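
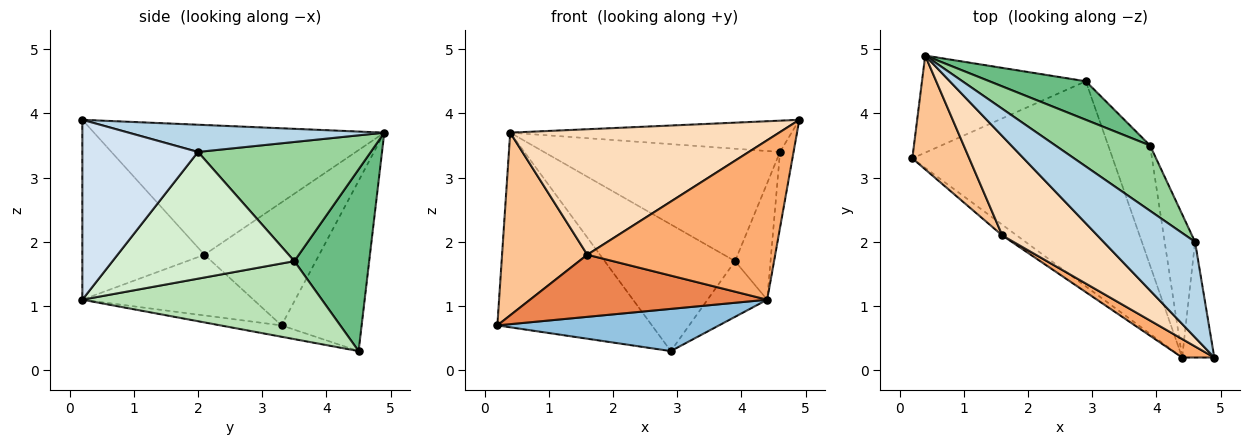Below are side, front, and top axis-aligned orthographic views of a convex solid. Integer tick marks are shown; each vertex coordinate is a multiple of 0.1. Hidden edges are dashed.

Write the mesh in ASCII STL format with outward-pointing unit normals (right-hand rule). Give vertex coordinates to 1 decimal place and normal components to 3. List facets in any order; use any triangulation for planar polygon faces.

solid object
 facet normal -0.421 0.812 -0.405
  outer loop
   vertex 0.4 4.9 3.7
   vertex 2.9 4.5 0.3
   vertex 0.2 3.3 0.7
  endloop
 endfacet
 facet normal -0.055 -0.201 -0.978
  outer loop
   vertex 4.4 0.2 1.1
   vertex 0.2 3.3 0.7
   vertex 2.9 4.5 0.3
  endloop
 endfacet
 facet normal 0.272 0.299 0.915
  outer loop
   vertex 4.6 2.0 3.4
   vertex 0.4 4.9 3.7
   vertex 4.9 0.2 3.9
  endloop
 endfacet
 facet normal 0.978 0.114 -0.175
  outer loop
   vertex 4.6 2.0 3.4
   vertex 4.9 0.2 3.9
   vertex 4.4 0.2 1.1
  endloop
 endfacet
 facet normal -0.580 -0.803 -0.138
  outer loop
   vertex 1.6 2.1 1.8
   vertex 0.2 3.3 0.7
   vertex 4.4 0.2 1.1
  endloop
 endfacet
 facet normal -0.542 -0.835 0.097
  outer loop
   vertex 1.6 2.1 1.8
   vertex 4.4 0.2 1.1
   vertex 4.9 0.2 3.9
  endloop
 endfacet
 facet normal -0.753 -0.559 0.348
  outer loop
   vertex 1.6 2.1 1.8
   vertex 0.4 4.9 3.7
   vertex 0.2 3.3 0.7
  endloop
 endfacet
 facet normal -0.646 -0.598 0.474
  outer loop
   vertex 1.6 2.1 1.8
   vertex 4.9 0.2 3.9
   vertex 0.4 4.9 3.7
  endloop
 endfacet
 facet normal 0.481 0.839 0.255
  outer loop
   vertex 3.9 3.5 1.7
   vertex 2.9 4.5 0.3
   vertex 0.4 4.9 3.7
  endloop
 endfacet
 facet normal 0.535 0.731 0.424
  outer loop
   vertex 3.9 3.5 1.7
   vertex 0.4 4.9 3.7
   vertex 4.6 2.0 3.4
  endloop
 endfacet
 facet normal 0.861 0.214 -0.462
  outer loop
   vertex 3.9 3.5 1.7
   vertex 4.4 0.2 1.1
   vertex 2.9 4.5 0.3
  endloop
 endfacet
 facet normal 0.955 0.186 -0.229
  outer loop
   vertex 3.9 3.5 1.7
   vertex 4.6 2.0 3.4
   vertex 4.4 0.2 1.1
  endloop
 endfacet
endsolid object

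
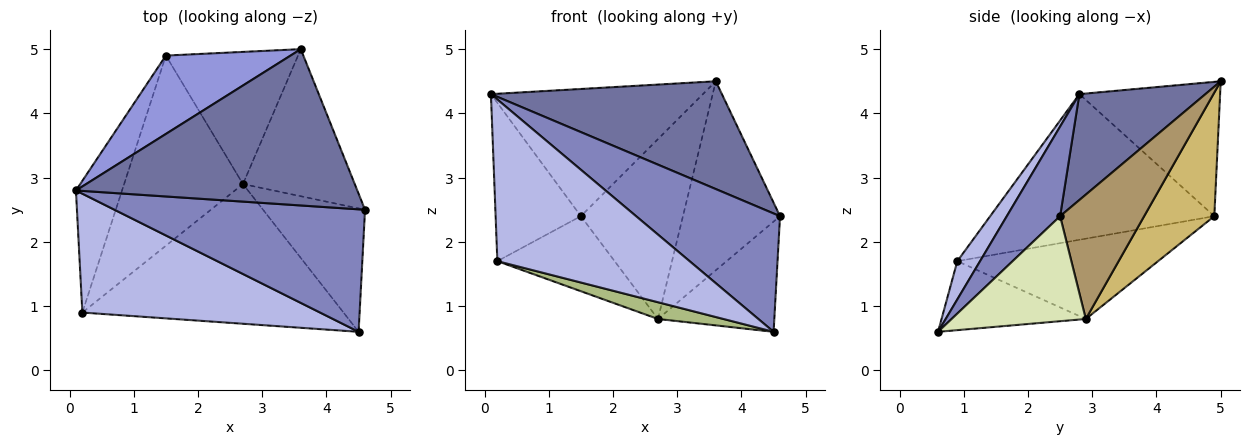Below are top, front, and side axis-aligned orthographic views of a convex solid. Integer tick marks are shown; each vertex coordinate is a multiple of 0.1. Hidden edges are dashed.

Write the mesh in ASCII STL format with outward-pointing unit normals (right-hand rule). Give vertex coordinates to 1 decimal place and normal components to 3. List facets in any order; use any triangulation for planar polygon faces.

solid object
 facet normal 0.296 -0.542 0.786
  outer loop
   vertex 3.6 5.0 4.5
   vertex 0.1 2.8 4.3
   vertex 4.6 2.5 2.4
  endloop
 endfacet
 facet normal 0.249 -0.673 0.696
  outer loop
   vertex 4.5 0.6 0.6
   vertex 4.6 2.5 2.4
   vertex 0.1 2.8 4.3
  endloop
 endfacet
 facet normal -0.492 0.741 0.457
  outer loop
   vertex 1.5 4.9 2.4
   vertex 0.1 2.8 4.3
   vertex 3.6 5.0 4.5
  endloop
 endfacet
 facet normal 0.095 -0.802 0.590
  outer loop
   vertex 0.2 0.9 1.7
   vertex 4.5 0.6 0.6
   vertex 0.1 2.8 4.3
  endloop
 endfacet
 facet normal -0.896 0.341 -0.284
  outer loop
   vertex 0.2 0.9 1.7
   vertex 0.1 2.8 4.3
   vertex 1.5 4.9 2.4
  endloop
 endfacet
 facet normal -0.254 -0.115 -0.960
  outer loop
   vertex 2.7 2.9 0.8
   vertex 4.5 0.6 0.6
   vertex 0.2 0.9 1.7
  endloop
 endfacet
 facet normal -0.532 0.311 -0.788
  outer loop
   vertex 2.7 2.9 0.8
   vertex 0.2 0.9 1.7
   vertex 1.5 4.9 2.4
  endloop
 endfacet
 facet normal 0.609 0.528 -0.591
  outer loop
   vertex 2.7 2.9 0.8
   vertex 4.6 2.5 2.4
   vertex 4.5 0.6 0.6
  endloop
 endfacet
 facet normal 0.564 0.652 -0.507
  outer loop
   vertex 2.7 2.9 0.8
   vertex 3.6 5.0 4.5
   vertex 4.6 2.5 2.4
  endloop
 endfacet
 facet normal 0.484 0.705 -0.518
  outer loop
   vertex 2.7 2.9 0.8
   vertex 1.5 4.9 2.4
   vertex 3.6 5.0 4.5
  endloop
 endfacet
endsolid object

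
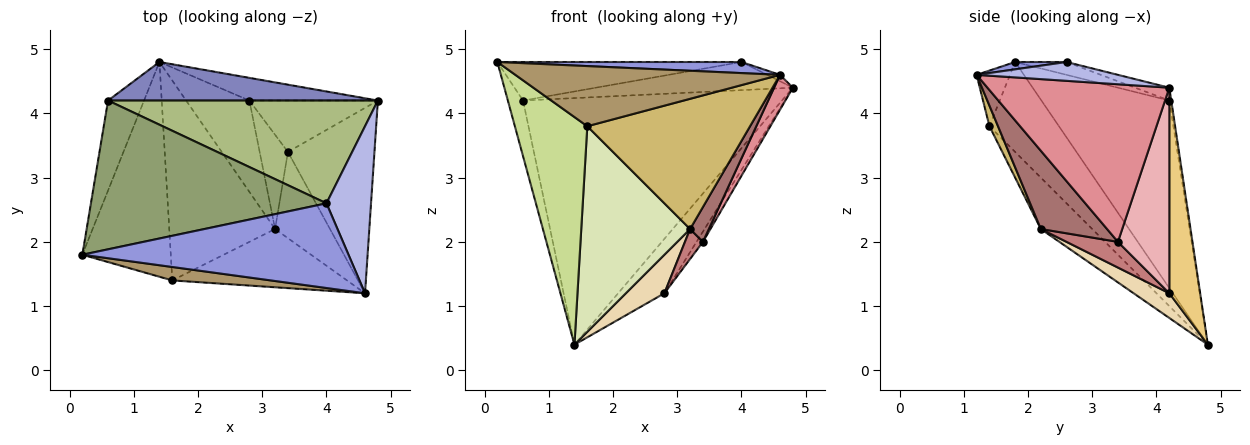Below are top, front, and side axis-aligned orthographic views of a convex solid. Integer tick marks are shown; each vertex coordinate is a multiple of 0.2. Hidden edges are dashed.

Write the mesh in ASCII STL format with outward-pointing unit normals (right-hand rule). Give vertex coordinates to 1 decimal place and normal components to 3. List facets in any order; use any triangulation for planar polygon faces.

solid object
 facet normal -0.975 0.116 -0.187
  outer loop
   vertex 0.6 4.2 4.2
   vertex 1.4 4.8 0.4
   vertex 0.2 1.8 4.8
  endloop
 endfacet
 facet normal -0.007 0.988 0.154
  outer loop
   vertex 0.6 4.2 4.2
   vertex 4.8 4.2 4.4
   vertex 1.4 4.8 0.4
  endloop
 endfacet
 facet normal 0.027 -0.130 0.991
  outer loop
   vertex 4.0 2.6 4.8
   vertex 0.2 1.8 4.8
   vertex 4.6 1.2 4.6
  endloop
 endfacet
 facet normal 0.389 0.035 0.920
  outer loop
   vertex 4.0 2.6 4.8
   vertex 4.6 1.2 4.6
   vertex 4.8 4.2 4.4
  endloop
 endfacet
 facet normal -0.053 0.250 0.967
  outer loop
   vertex 4.0 2.6 4.8
   vertex 0.6 4.2 4.2
   vertex 0.2 1.8 4.8
  endloop
 endfacet
 facet normal -0.046 0.264 0.963
  outer loop
   vertex 4.0 2.6 4.8
   vertex 4.8 4.2 4.4
   vertex 0.6 4.2 4.2
  endloop
 endfacet
 facet normal -0.572 -0.596 -0.563
  outer loop
   vertex 1.6 1.4 3.8
   vertex 0.2 1.8 4.8
   vertex 1.4 4.8 0.4
  endloop
 endfacet
 facet normal -0.321 -0.679 -0.660
  outer loop
   vertex 1.6 1.4 3.8
   vertex 1.4 4.8 0.4
   vertex 3.2 2.2 2.2
  endloop
 endfacet
 facet normal -0.122 -0.969 0.216
  outer loop
   vertex 1.6 1.4 3.8
   vertex 4.6 1.2 4.6
   vertex 0.2 1.8 4.8
  endloop
 endfacet
 facet normal 0.048 -0.912 -0.408
  outer loop
   vertex 1.6 1.4 3.8
   vertex 3.2 2.2 2.2
   vertex 4.6 1.2 4.6
  endloop
 endfacet
 facet normal 0.524 0.786 -0.328
  outer loop
   vertex 2.8 4.2 1.2
   vertex 1.4 4.8 0.4
   vertex 4.8 4.2 4.4
  endloop
 endfacet
 facet normal 0.339 -0.366 -0.867
  outer loop
   vertex 2.8 4.2 1.2
   vertex 3.2 2.2 2.2
   vertex 1.4 4.8 0.4
  endloop
 endfacet
 facet normal 0.797 -0.226 -0.559
  outer loop
   vertex 3.4 3.4 2.0
   vertex 4.6 1.2 4.6
   vertex 3.2 2.2 2.2
  endloop
 endfacet
 facet normal 0.655 -0.229 -0.720
  outer loop
   vertex 3.4 3.4 2.0
   vertex 3.2 2.2 2.2
   vertex 2.8 4.2 1.2
  endloop
 endfacet
 facet normal 0.873 -0.090 -0.479
  outer loop
   vertex 3.4 3.4 2.0
   vertex 4.8 4.2 4.4
   vertex 4.6 1.2 4.6
  endloop
 endfacet
 facet normal 0.843 0.105 -0.527
  outer loop
   vertex 3.4 3.4 2.0
   vertex 2.8 4.2 1.2
   vertex 4.8 4.2 4.4
  endloop
 endfacet
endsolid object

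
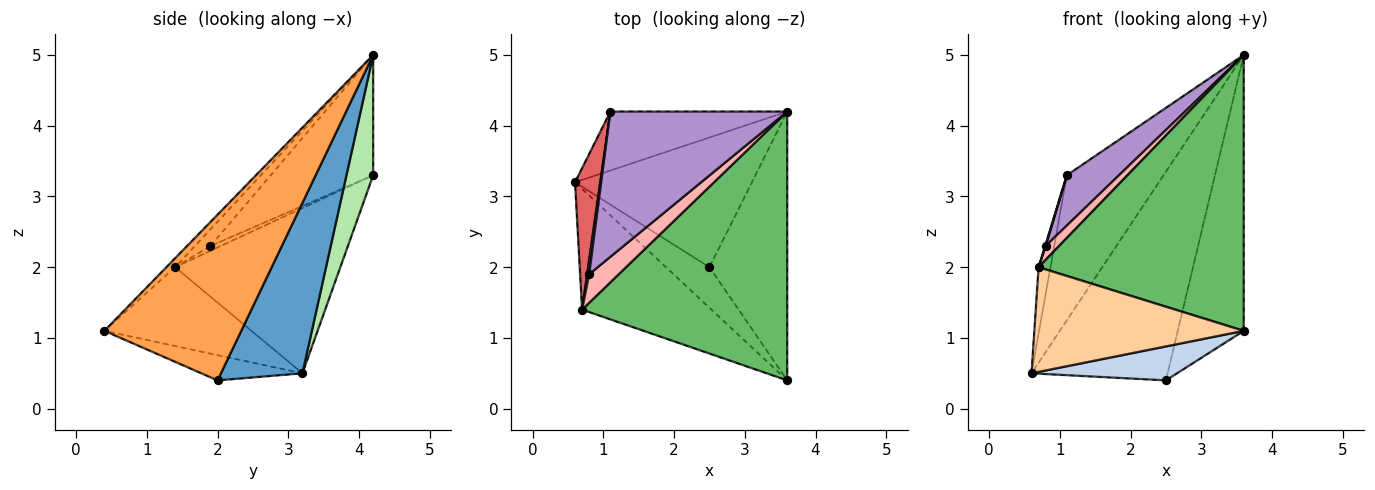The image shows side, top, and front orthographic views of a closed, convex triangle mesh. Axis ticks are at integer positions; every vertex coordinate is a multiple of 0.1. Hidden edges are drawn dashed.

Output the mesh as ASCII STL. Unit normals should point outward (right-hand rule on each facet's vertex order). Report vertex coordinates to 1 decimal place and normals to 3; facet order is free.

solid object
 facet normal 0.453 0.757 -0.470
  outer loop
   vertex 2.5 2.0 0.4
   vertex 0.6 3.2 0.5
   vertex 3.6 4.2 5.0
  endloop
 endfacet
 facet normal -0.407 -0.586 -0.700
  outer loop
   vertex 2.5 2.0 0.4
   vertex 3.6 0.4 1.1
   vertex 0.6 3.2 0.5
  endloop
 endfacet
 facet normal 0.830 0.400 -0.390
  outer loop
   vertex 2.5 2.0 0.4
   vertex 3.6 4.2 5.0
   vertex 3.6 0.4 1.1
  endloop
 endfacet
 facet normal -0.418 -0.595 -0.686
  outer loop
   vertex 0.7 1.4 2.0
   vertex 0.6 3.2 0.5
   vertex 3.6 0.4 1.1
  endloop
 endfacet
 facet normal -0.030 -0.716 0.698
  outer loop
   vertex 0.7 1.4 2.0
   vertex 3.6 0.4 1.1
   vertex 3.6 4.2 5.0
  endloop
 endfacet
 facet normal 0.248 0.897 -0.365
  outer loop
   vertex 1.1 4.2 3.3
   vertex 3.6 4.2 5.0
   vertex 0.6 3.2 0.5
  endloop
 endfacet
 facet normal -0.986 0.071 0.151
  outer loop
   vertex 1.1 4.2 3.3
   vertex 0.6 3.2 0.5
   vertex 0.7 1.4 2.0
  endloop
 endfacet
 facet normal -0.452 -0.391 0.802
  outer loop
   vertex 0.8 1.9 2.3
   vertex 0.7 1.4 2.0
   vertex 3.6 4.2 5.0
  endloop
 endfacet
 facet normal -0.541 -0.275 0.795
  outer loop
   vertex 0.8 1.9 2.3
   vertex 3.6 4.2 5.0
   vertex 1.1 4.2 3.3
  endloop
 endfacet
 facet normal -0.921 -0.048 0.388
  outer loop
   vertex 0.8 1.9 2.3
   vertex 1.1 4.2 3.3
   vertex 0.7 1.4 2.0
  endloop
 endfacet
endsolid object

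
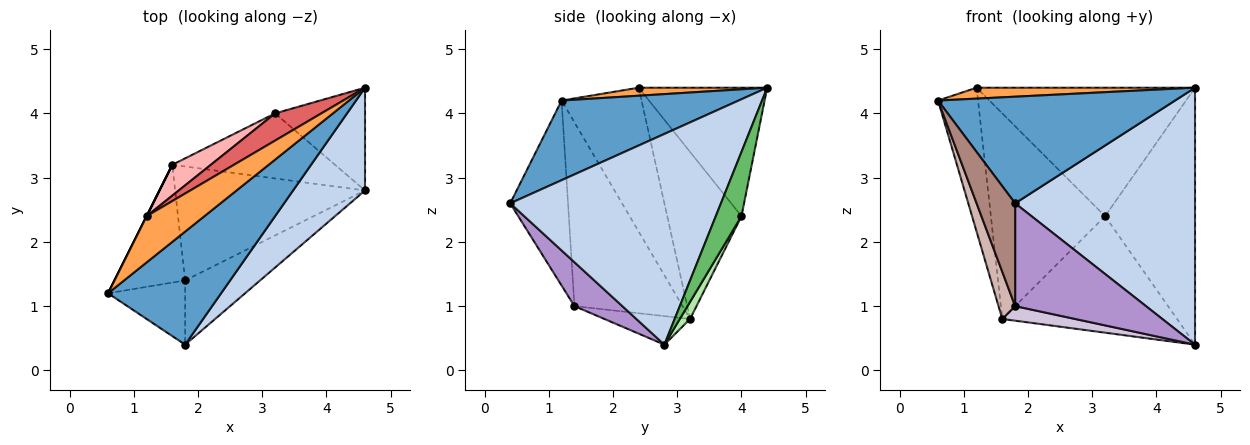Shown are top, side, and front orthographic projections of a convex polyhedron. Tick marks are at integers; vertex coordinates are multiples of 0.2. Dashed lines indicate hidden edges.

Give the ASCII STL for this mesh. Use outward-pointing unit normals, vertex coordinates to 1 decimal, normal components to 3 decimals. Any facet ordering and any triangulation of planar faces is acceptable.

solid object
 facet normal 0.456 -0.611 0.647
  outer loop
   vertex 1.8 0.4 2.6
   vertex 4.6 4.4 4.4
   vertex 0.6 1.2 4.2
  endloop
 endfacet
 facet normal 0.736 -0.628 0.251
  outer loop
   vertex 1.8 0.4 2.6
   vertex 4.6 2.8 0.4
   vertex 4.6 4.4 4.4
  endloop
 endfacet
 facet normal 0.134 -0.228 0.964
  outer loop
   vertex 1.2 2.4 4.4
   vertex 0.6 1.2 4.2
   vertex 4.6 4.4 4.4
  endloop
 endfacet
 facet normal -0.894 0.447 0.000
  outer loop
   vertex 1.2 2.4 4.4
   vertex 1.6 3.2 0.8
   vertex 0.6 1.2 4.2
  endloop
 endfacet
 facet normal 0.256 0.897 -0.359
  outer loop
   vertex 3.2 4.0 2.4
   vertex 4.6 4.4 4.4
   vertex 4.6 2.8 0.4
  endloop
 endfacet
 facet normal 0.051 0.872 -0.487
  outer loop
   vertex 3.2 4.0 2.4
   vertex 4.6 2.8 0.4
   vertex 1.6 3.2 0.8
  endloop
 endfacet
 facet normal -0.499 0.848 0.180
  outer loop
   vertex 3.2 4.0 2.4
   vertex 1.2 2.4 4.4
   vertex 4.6 4.4 4.4
  endloop
 endfacet
 facet normal -0.541 0.832 0.125
  outer loop
   vertex 3.2 4.0 2.4
   vertex 1.6 3.2 0.8
   vertex 1.2 2.4 4.4
  endloop
 endfacet
 facet normal 0.296 -0.810 -0.506
  outer loop
   vertex 1.8 1.4 1.0
   vertex 4.6 2.8 0.4
   vertex 1.8 0.4 2.6
  endloop
 endfacet
 facet normal -0.148 -0.125 -0.981
  outer loop
   vertex 1.8 1.4 1.0
   vertex 1.6 3.2 0.8
   vertex 4.6 2.8 0.4
  endloop
 endfacet
 facet normal -0.786 -0.524 -0.328
  outer loop
   vertex 1.8 1.4 1.0
   vertex 1.8 0.4 2.6
   vertex 0.6 1.2 4.2
  endloop
 endfacet
 facet normal -0.924 -0.142 -0.355
  outer loop
   vertex 1.8 1.4 1.0
   vertex 0.6 1.2 4.2
   vertex 1.6 3.2 0.8
  endloop
 endfacet
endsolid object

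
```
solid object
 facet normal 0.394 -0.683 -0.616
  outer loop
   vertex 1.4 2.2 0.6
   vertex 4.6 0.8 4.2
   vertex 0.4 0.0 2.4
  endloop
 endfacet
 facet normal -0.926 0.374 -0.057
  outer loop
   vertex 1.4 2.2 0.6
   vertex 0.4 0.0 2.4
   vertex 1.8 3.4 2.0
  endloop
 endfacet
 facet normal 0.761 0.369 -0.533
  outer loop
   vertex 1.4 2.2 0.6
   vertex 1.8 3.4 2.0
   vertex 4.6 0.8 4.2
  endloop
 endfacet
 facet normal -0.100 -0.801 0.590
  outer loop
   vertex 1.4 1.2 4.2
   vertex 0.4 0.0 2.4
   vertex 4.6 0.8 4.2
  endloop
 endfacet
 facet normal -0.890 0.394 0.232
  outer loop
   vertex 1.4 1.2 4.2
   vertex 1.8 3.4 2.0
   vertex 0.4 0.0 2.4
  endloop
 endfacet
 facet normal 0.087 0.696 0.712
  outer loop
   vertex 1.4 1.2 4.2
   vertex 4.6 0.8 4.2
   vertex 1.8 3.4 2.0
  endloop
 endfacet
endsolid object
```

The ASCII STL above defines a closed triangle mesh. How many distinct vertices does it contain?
5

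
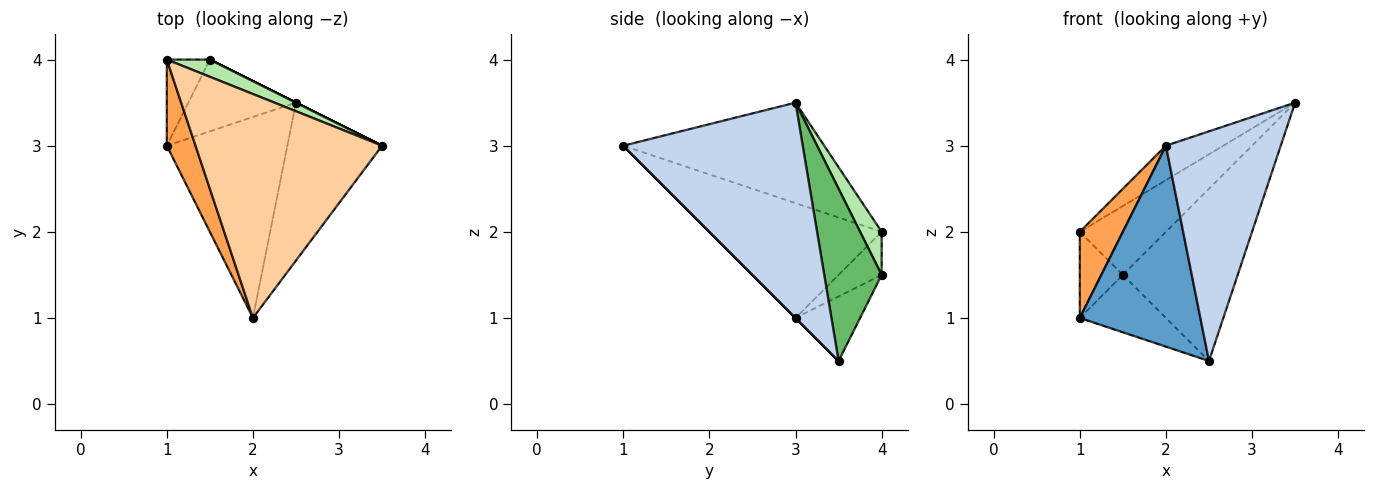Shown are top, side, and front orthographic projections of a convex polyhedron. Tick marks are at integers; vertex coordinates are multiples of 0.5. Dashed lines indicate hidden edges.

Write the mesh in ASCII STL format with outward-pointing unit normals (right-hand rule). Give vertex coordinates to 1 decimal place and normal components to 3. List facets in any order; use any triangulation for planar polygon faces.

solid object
 facet normal 0.000 -0.707 -0.707
  outer loop
   vertex 2.5 3.5 0.5
   vertex 2.0 1.0 3.0
   vertex 1.0 3.0 1.0
  endloop
 endfacet
 facet normal 0.790 -0.505 -0.348
  outer loop
   vertex 2.5 3.5 0.5
   vertex 3.5 3.0 3.5
   vertex 2.0 1.0 3.0
  endloop
 endfacet
 facet normal -0.943 -0.236 0.236
  outer loop
   vertex 1.0 4.0 2.0
   vertex 1.0 3.0 1.0
   vertex 2.0 1.0 3.0
  endloop
 endfacet
 facet normal -0.470 0.134 0.873
  outer loop
   vertex 1.0 4.0 2.0
   vertex 2.0 1.0 3.0
   vertex 3.5 3.0 3.5
  endloop
 endfacet
 facet normal 0.447 0.894 0.000
  outer loop
   vertex 1.5 4.0 1.5
   vertex 3.5 3.0 3.5
   vertex 2.5 3.5 0.5
  endloop
 endfacet
 facet normal 0.236 0.943 0.236
  outer loop
   vertex 1.5 4.0 1.5
   vertex 1.0 4.0 2.0
   vertex 3.5 3.0 3.5
  endloop
 endfacet
 facet normal -0.424 0.566 -0.707
  outer loop
   vertex 1.5 4.0 1.5
   vertex 2.5 3.5 0.5
   vertex 1.0 3.0 1.0
  endloop
 endfacet
 facet normal -0.577 0.577 -0.577
  outer loop
   vertex 1.5 4.0 1.5
   vertex 1.0 3.0 1.0
   vertex 1.0 4.0 2.0
  endloop
 endfacet
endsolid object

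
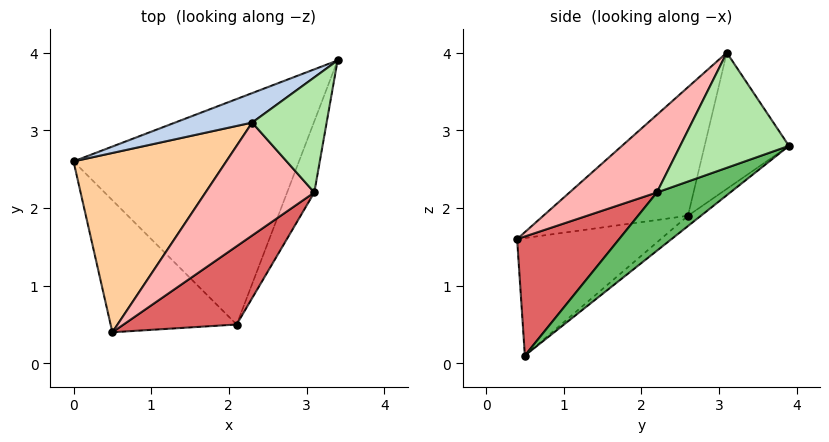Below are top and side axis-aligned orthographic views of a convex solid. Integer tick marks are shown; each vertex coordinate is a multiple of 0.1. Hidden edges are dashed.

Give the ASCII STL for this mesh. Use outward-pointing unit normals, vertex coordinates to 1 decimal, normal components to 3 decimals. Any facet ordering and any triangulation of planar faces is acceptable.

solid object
 facet normal -0.035 0.630 -0.776
  outer loop
   vertex 2.1 0.5 0.1
   vertex 0.0 2.6 1.9
   vertex 3.4 3.9 2.8
  endloop
 endfacet
 facet normal -0.400 0.888 0.226
  outer loop
   vertex 2.3 3.1 4.0
   vertex 3.4 3.9 2.8
   vertex 0.0 2.6 1.9
  endloop
 endfacet
 facet normal -0.681 -0.055 -0.730
  outer loop
   vertex 0.5 0.4 1.6
   vertex 0.0 2.6 1.9
   vertex 2.1 0.5 0.1
  endloop
 endfacet
 facet normal -0.625 -0.243 0.742
  outer loop
   vertex 0.5 0.4 1.6
   vertex 2.3 3.1 4.0
   vertex 0.0 2.6 1.9
  endloop
 endfacet
 facet normal 0.906 -0.011 -0.423
  outer loop
   vertex 3.1 2.2 2.2
   vertex 2.1 0.5 0.1
   vertex 3.4 3.9 2.8
  endloop
 endfacet
 facet normal 0.795 -0.322 0.514
  outer loop
   vertex 3.1 2.2 2.2
   vertex 3.4 3.9 2.8
   vertex 2.3 3.1 4.0
  endloop
 endfacet
 facet normal 0.447 -0.787 0.424
  outer loop
   vertex 3.1 2.2 2.2
   vertex 0.5 0.4 1.6
   vertex 2.1 0.5 0.1
  endloop
 endfacet
 facet normal 0.389 -0.743 0.544
  outer loop
   vertex 3.1 2.2 2.2
   vertex 2.3 3.1 4.0
   vertex 0.5 0.4 1.6
  endloop
 endfacet
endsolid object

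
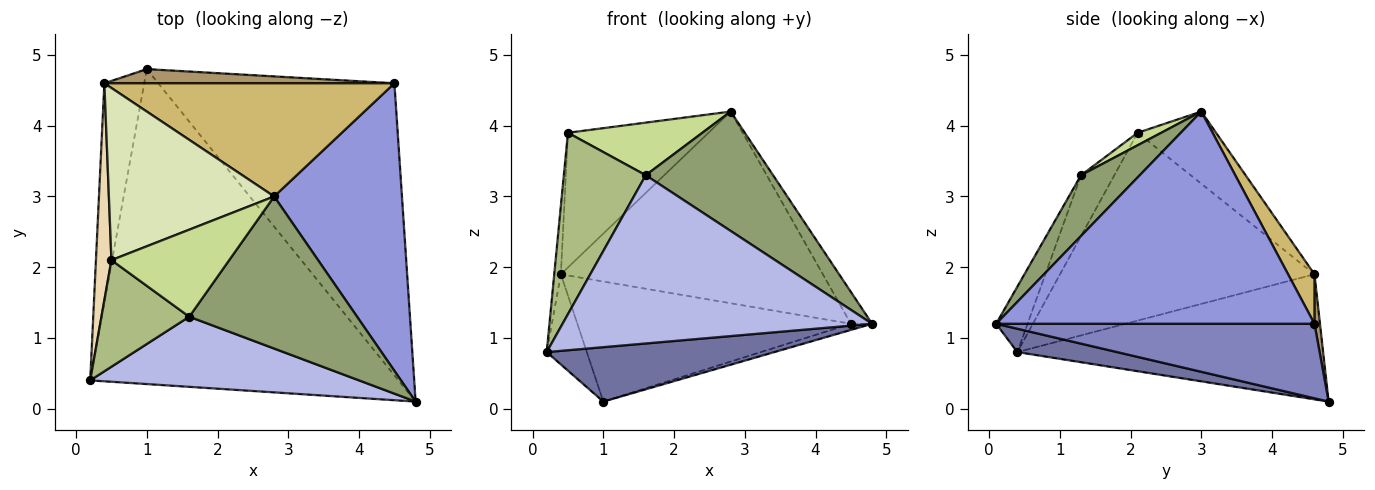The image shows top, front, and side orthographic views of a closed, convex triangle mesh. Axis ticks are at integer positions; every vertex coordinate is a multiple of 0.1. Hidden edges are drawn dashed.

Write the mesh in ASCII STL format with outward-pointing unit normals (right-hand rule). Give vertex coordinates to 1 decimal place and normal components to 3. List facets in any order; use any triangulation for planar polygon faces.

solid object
 facet normal 0.074 -0.170 -0.983
  outer loop
   vertex 1.0 4.8 0.1
   vertex 4.8 0.1 1.2
   vertex 0.2 0.4 0.8
  endloop
 endfacet
 facet normal 0.301 0.020 -0.953
  outer loop
   vertex 4.5 4.6 1.2
   vertex 4.8 0.1 1.2
   vertex 1.0 4.8 0.1
  endloop
 endfacet
 facet normal 0.855 0.057 0.515
  outer loop
   vertex 4.5 4.6 1.2
   vertex 2.8 3.0 4.2
   vertex 4.8 0.1 1.2
  endloop
 endfacet
 facet normal -0.093 -0.919 0.383
  outer loop
   vertex 1.6 1.3 3.3
   vertex 0.2 0.4 0.8
   vertex 4.8 0.1 1.2
  endloop
 endfacet
 facet normal 0.274 -0.594 0.757
  outer loop
   vertex 1.6 1.3 3.3
   vertex 4.8 0.1 1.2
   vertex 2.8 3.0 4.2
  endloop
 endfacet
 facet normal -0.331 -0.814 0.478
  outer loop
   vertex 0.5 2.1 3.9
   vertex 0.2 0.4 0.8
   vertex 1.6 1.3 3.3
  endloop
 endfacet
 facet normal 0.090 -0.515 0.852
  outer loop
   vertex 0.5 2.1 3.9
   vertex 1.6 1.3 3.3
   vertex 2.8 3.0 4.2
  endloop
 endfacet
 facet normal -0.325 0.583 0.745
  outer loop
   vertex 0.4 4.6 1.9
   vertex 0.5 2.1 3.9
   vertex 2.8 3.0 4.2
  endloop
 endfacet
 facet normal 0.020 0.993 0.117
  outer loop
   vertex 0.4 4.6 1.9
   vertex 4.5 4.6 1.2
   vertex 1.0 4.8 0.1
  endloop
 endfacet
 facet normal 0.086 0.858 0.507
  outer loop
   vertex 0.4 4.6 1.9
   vertex 2.8 3.0 4.2
   vertex 4.5 4.6 1.2
  endloop
 endfacet
 facet normal -0.945 0.124 -0.301
  outer loop
   vertex 0.4 4.6 1.9
   vertex 1.0 4.8 0.1
   vertex 0.2 0.4 0.8
  endloop
 endfacet
 facet normal -0.996 0.026 0.082
  outer loop
   vertex 0.4 4.6 1.9
   vertex 0.2 0.4 0.8
   vertex 0.5 2.1 3.9
  endloop
 endfacet
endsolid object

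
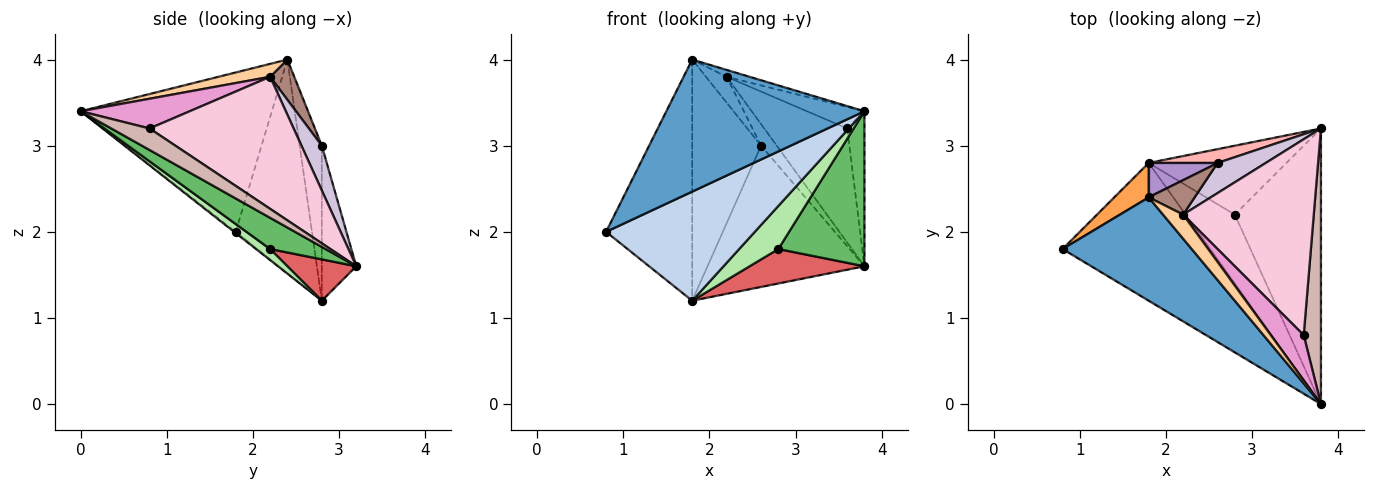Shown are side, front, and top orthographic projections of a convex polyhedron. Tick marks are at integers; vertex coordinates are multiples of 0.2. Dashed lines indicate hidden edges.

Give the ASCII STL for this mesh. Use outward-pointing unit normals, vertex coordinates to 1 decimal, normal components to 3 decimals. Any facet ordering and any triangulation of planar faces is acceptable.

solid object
 facet normal -0.605 -0.627 0.491
  outer loop
   vertex 1.8 2.4 4.0
   vertex 0.8 1.8 2.0
   vertex 3.8 0.0 3.4
  endloop
 endfacet
 facet normal -0.007 -0.621 -0.784
  outer loop
   vertex 1.8 2.8 1.2
   vertex 3.8 0.0 3.4
   vertex 0.8 1.8 2.0
  endloop
 endfacet
 facet normal -0.659 0.744 0.106
  outer loop
   vertex 1.8 2.8 1.2
   vertex 0.8 1.8 2.0
   vertex 1.8 2.4 4.0
  endloop
 endfacet
 facet normal 0.526 0.234 0.818
  outer loop
   vertex 2.2 2.2 3.8
   vertex 1.8 2.4 4.0
   vertex 3.8 0.0 3.4
  endloop
 endfacet
 facet normal 0.301 -0.467 -0.831
  outer loop
   vertex 2.8 2.2 1.8
   vertex 3.8 3.2 1.6
   vertex 3.8 0.0 3.4
  endloop
 endfacet
 facet normal 0.187 -0.521 -0.833
  outer loop
   vertex 2.8 2.2 1.8
   vertex 3.8 0.0 3.4
   vertex 1.8 2.8 1.2
  endloop
 endfacet
 facet normal 0.259 -0.432 -0.864
  outer loop
   vertex 2.8 2.2 1.8
   vertex 1.8 2.8 1.2
   vertex 3.8 3.2 1.6
  endloop
 endfacet
 facet normal -0.213 0.972 0.095
  outer loop
   vertex 2.6 2.8 3.0
   vertex 3.8 3.2 1.6
   vertex 1.8 2.8 1.2
  endloop
 endfacet
 facet normal -0.303 0.943 0.135
  outer loop
   vertex 2.6 2.8 3.0
   vertex 1.8 2.8 1.2
   vertex 1.8 2.4 4.0
  endloop
 endfacet
 facet normal 0.603 0.464 0.649
  outer loop
   vertex 2.6 2.8 3.0
   vertex 2.2 2.2 3.8
   vertex 3.8 3.2 1.6
  endloop
 endfacet
 facet normal 0.573 0.492 0.655
  outer loop
   vertex 2.6 2.8 3.0
   vertex 1.8 2.4 4.0
   vertex 2.2 2.2 3.8
  endloop
 endfacet
 facet normal 0.737 0.332 0.589
  outer loop
   vertex 3.6 0.8 3.2
   vertex 3.8 0.0 3.4
   vertex 3.8 3.2 1.6
  endloop
 endfacet
 facet normal 0.633 0.333 0.699
  outer loop
   vertex 3.6 0.8 3.2
   vertex 2.2 2.2 3.8
   vertex 3.8 0.0 3.4
  endloop
 endfacet
 facet normal 0.658 0.379 0.651
  outer loop
   vertex 3.6 0.8 3.2
   vertex 3.8 3.2 1.6
   vertex 2.2 2.2 3.8
  endloop
 endfacet
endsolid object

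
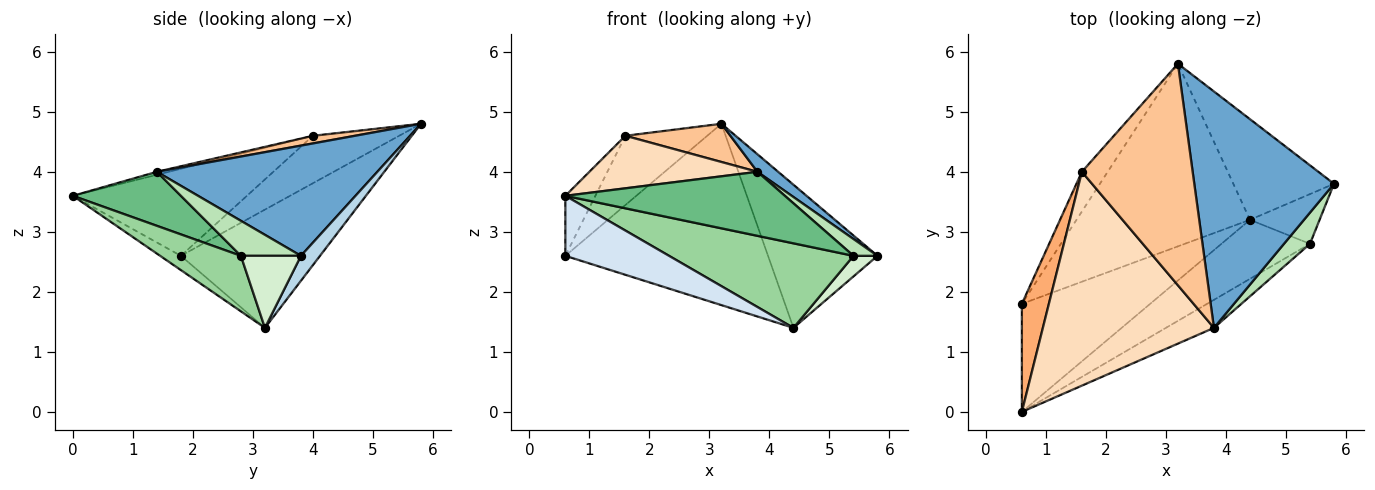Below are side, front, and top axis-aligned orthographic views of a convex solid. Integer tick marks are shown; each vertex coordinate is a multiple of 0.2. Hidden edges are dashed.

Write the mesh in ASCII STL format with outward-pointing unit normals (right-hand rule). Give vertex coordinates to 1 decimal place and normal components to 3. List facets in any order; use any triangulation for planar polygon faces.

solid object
 facet normal 0.618 -0.058 0.784
  outer loop
   vertex 3.8 1.4 4.0
   vertex 5.8 3.8 2.6
   vertex 3.2 5.8 4.8
  endloop
 endfacet
 facet normal -0.435 0.634 -0.639
  outer loop
   vertex 4.4 3.2 1.4
   vertex 0.6 1.8 2.6
   vertex 3.2 5.8 4.8
  endloop
 endfacet
 facet normal 0.141 0.810 -0.569
  outer loop
   vertex 4.4 3.2 1.4
   vertex 3.2 5.8 4.8
   vertex 5.8 3.8 2.6
  endloop
 endfacet
 facet normal -0.097 -0.483 -0.870
  outer loop
   vertex 4.4 3.2 1.4
   vertex 0.6 0.0 3.6
   vertex 0.6 1.8 2.6
  endloop
 endfacet
 facet normal -0.675 0.640 -0.367
  outer loop
   vertex 1.6 4.0 4.6
   vertex 3.2 5.8 4.8
   vertex 0.6 1.8 2.6
  endloop
 endfacet
 facet normal -0.942 0.162 0.292
  outer loop
   vertex 1.6 4.0 4.6
   vertex 0.6 1.8 2.6
   vertex 0.6 0.0 3.6
  endloop
 endfacet
 facet normal 0.068 -0.170 0.983
  outer loop
   vertex 1.6 4.0 4.6
   vertex 3.8 1.4 4.0
   vertex 3.2 5.8 4.8
  endloop
 endfacet
 facet normal -0.017 -0.238 0.971
  outer loop
   vertex 1.6 4.0 4.6
   vertex 0.6 0.0 3.6
   vertex 3.8 1.4 4.0
  endloop
 endfacet
 facet normal 0.411 -0.835 -0.365
  outer loop
   vertex 5.4 2.8 2.6
   vertex 3.8 1.4 4.0
   vertex 0.6 0.0 3.6
  endloop
 endfacet
 facet normal 0.338 -0.772 -0.539
  outer loop
   vertex 5.4 2.8 2.6
   vertex 0.6 0.0 3.6
   vertex 4.4 3.2 1.4
  endloop
 endfacet
 facet normal 0.764 -0.306 0.568
  outer loop
   vertex 5.4 2.8 2.6
   vertex 5.8 3.8 2.6
   vertex 3.8 1.4 4.0
  endloop
 endfacet
 facet normal 0.691 -0.276 -0.668
  outer loop
   vertex 5.4 2.8 2.6
   vertex 4.4 3.2 1.4
   vertex 5.8 3.8 2.6
  endloop
 endfacet
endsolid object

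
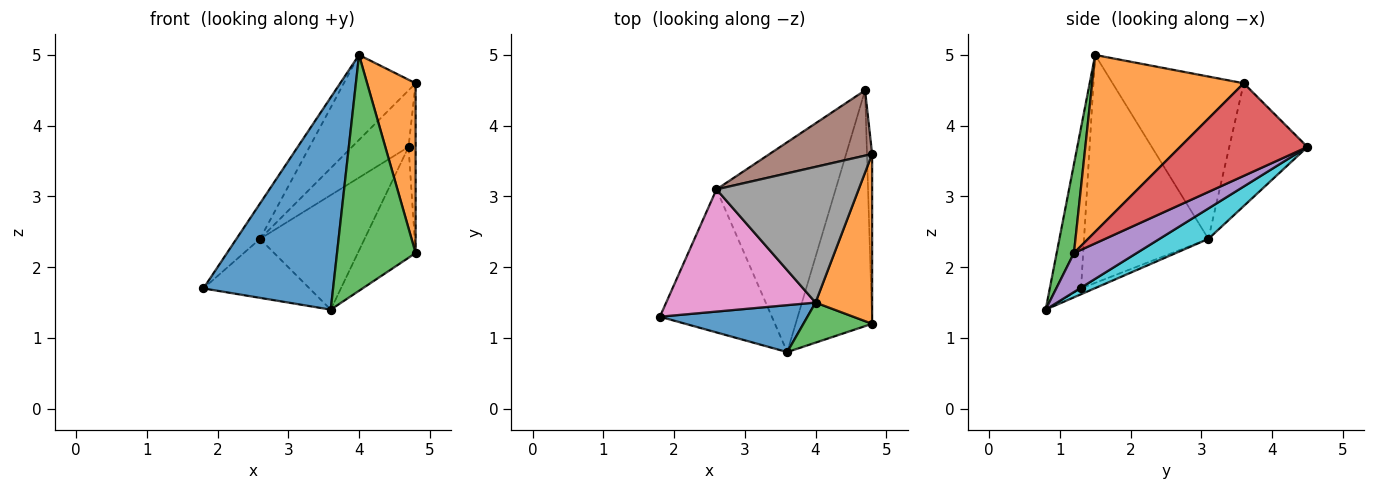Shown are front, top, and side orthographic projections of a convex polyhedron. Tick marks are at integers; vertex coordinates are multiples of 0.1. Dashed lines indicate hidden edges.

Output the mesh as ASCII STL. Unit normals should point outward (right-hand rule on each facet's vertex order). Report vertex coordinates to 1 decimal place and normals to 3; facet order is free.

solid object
 facet normal -0.229 -0.950 0.210
  outer loop
   vertex 4.0 1.5 5.0
   vertex 1.8 1.3 1.7
   vertex 3.6 0.8 1.4
  endloop
 endfacet
 facet normal 0.911 -0.292 0.292
  outer loop
   vertex 4.8 1.2 2.2
   vertex 4.8 3.6 4.6
   vertex 4.0 1.5 5.0
  endloop
 endfacet
 facet normal 0.212 -0.963 0.164
  outer loop
   vertex 4.8 1.2 2.2
   vertex 4.0 1.5 5.0
   vertex 3.6 0.8 1.4
  endloop
 endfacet
 facet normal 0.997 0.055 -0.055
  outer loop
   vertex 4.8 1.2 2.2
   vertex 4.7 4.5 3.7
   vertex 4.8 3.6 4.6
  endloop
 endfacet
 facet normal 0.419 0.386 -0.822
  outer loop
   vertex 4.8 1.2 2.2
   vertex 3.6 0.8 1.4
   vertex 4.7 4.5 3.7
  endloop
 endfacet
 facet normal -0.671 0.486 0.560
  outer loop
   vertex 2.6 3.1 2.4
   vertex 4.8 3.6 4.6
   vertex 4.7 4.5 3.7
  endloop
 endfacet
 facet normal -0.826 0.157 0.541
  outer loop
   vertex 2.6 3.1 2.4
   vertex 1.8 1.3 1.7
   vertex 4.0 1.5 5.0
  endloop
 endfacet
 facet normal -0.696 0.381 0.609
  outer loop
   vertex 2.6 3.1 2.4
   vertex 4.0 1.5 5.0
   vertex 4.8 3.6 4.6
  endloop
 endfacet
 facet normal -0.048 0.381 -0.923
  outer loop
   vertex 2.6 3.1 2.4
   vertex 3.6 0.8 1.4
   vertex 1.8 1.3 1.7
  endloop
 endfacet
 facet normal 0.219 0.467 -0.857
  outer loop
   vertex 2.6 3.1 2.4
   vertex 4.7 4.5 3.7
   vertex 3.6 0.8 1.4
  endloop
 endfacet
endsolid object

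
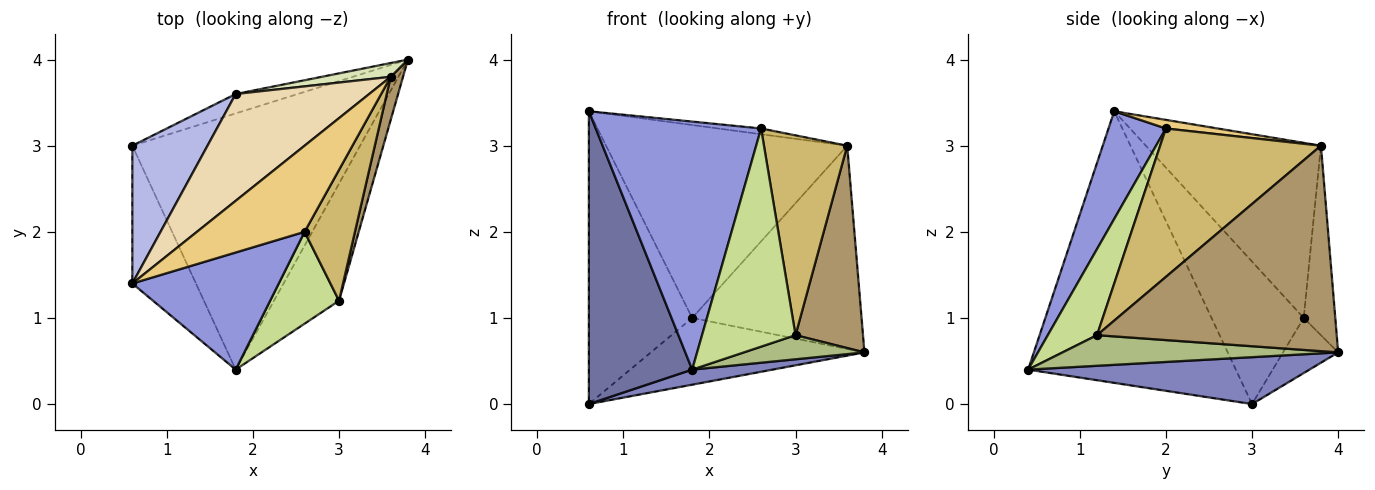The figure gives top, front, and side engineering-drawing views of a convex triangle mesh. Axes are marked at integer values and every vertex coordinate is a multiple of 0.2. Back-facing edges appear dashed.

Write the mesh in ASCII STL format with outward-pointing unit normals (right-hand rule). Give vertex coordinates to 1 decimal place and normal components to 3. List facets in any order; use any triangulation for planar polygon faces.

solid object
 facet normal -0.876 -0.436 -0.205
  outer loop
   vertex 0.6 3.0 0.0
   vertex 1.8 0.4 0.4
   vertex 0.6 1.4 3.4
  endloop
 endfacet
 facet normal 0.201 -0.058 -0.978
  outer loop
   vertex 0.6 3.0 0.0
   vertex 3.8 4.0 0.6
   vertex 1.8 0.4 0.4
  endloop
 endfacet
 facet normal 0.300 -0.863 0.407
  outer loop
   vertex 2.6 2.0 3.2
   vertex 0.6 1.4 3.4
   vertex 1.8 0.4 0.4
  endloop
 endfacet
 facet normal -0.628 0.704 0.331
  outer loop
   vertex 1.8 3.6 1.0
   vertex 0.6 3.0 0.0
   vertex 0.6 1.4 3.4
  endloop
 endfacet
 facet normal -0.241 0.932 -0.271
  outer loop
   vertex 1.8 3.6 1.0
   vertex 3.8 4.0 0.6
   vertex 0.6 3.0 0.0
  endloop
 endfacet
 facet normal 0.419 -0.183 -0.890
  outer loop
   vertex 3.0 1.2 0.8
   vertex 1.8 0.4 0.4
   vertex 3.8 4.0 0.6
  endloop
 endfacet
 facet normal 0.436 -0.829 0.349
  outer loop
   vertex 3.0 1.2 0.8
   vertex 2.6 2.0 3.2
   vertex 1.8 0.4 0.4
  endloop
 endfacet
 facet normal -0.183 0.981 0.067
  outer loop
   vertex 3.6 3.8 3.0
   vertex 3.8 4.0 0.6
   vertex 1.8 3.6 1.0
  endloop
 endfacet
 facet normal 0.961 -0.270 0.058
  outer loop
   vertex 3.6 3.8 3.0
   vertex 3.0 1.2 0.8
   vertex 3.8 4.0 0.6
  endloop
 endfacet
 facet normal 0.850 -0.440 0.288
  outer loop
   vertex 3.6 3.8 3.0
   vertex 2.6 2.0 3.2
   vertex 3.0 1.2 0.8
  endloop
 endfacet
 facet normal 0.080 0.066 0.995
  outer loop
   vertex 3.6 3.8 3.0
   vertex 0.6 1.4 3.4
   vertex 2.6 2.0 3.2
  endloop
 endfacet
 facet normal -0.536 0.738 0.409
  outer loop
   vertex 3.6 3.8 3.0
   vertex 1.8 3.6 1.0
   vertex 0.6 1.4 3.4
  endloop
 endfacet
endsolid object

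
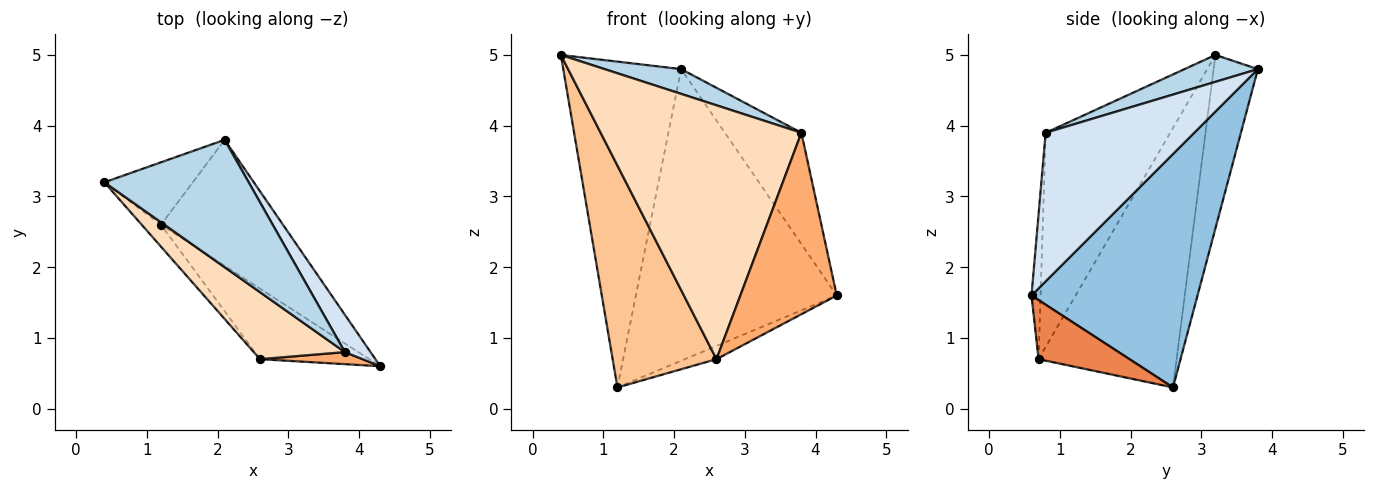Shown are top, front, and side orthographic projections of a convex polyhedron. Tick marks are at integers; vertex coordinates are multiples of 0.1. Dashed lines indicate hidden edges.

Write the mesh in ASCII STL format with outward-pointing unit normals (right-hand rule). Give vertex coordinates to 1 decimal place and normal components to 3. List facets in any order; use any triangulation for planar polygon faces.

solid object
 facet normal -0.346 0.921 -0.177
  outer loop
   vertex 1.2 2.6 0.3
   vertex 0.4 3.2 5.0
   vertex 2.1 3.8 4.8
  endloop
 endfacet
 facet normal 0.604 0.731 -0.316
  outer loop
   vertex 1.2 2.6 0.3
   vertex 2.1 3.8 4.8
   vertex 4.3 0.6 1.6
  endloop
 endfacet
 facet normal 0.180 -0.188 0.966
  outer loop
   vertex 3.8 0.8 3.9
   vertex 2.1 3.8 4.8
   vertex 0.4 3.2 5.0
  endloop
 endfacet
 facet normal 0.879 0.452 0.152
  outer loop
   vertex 3.8 0.8 3.9
   vertex 4.3 0.6 1.6
   vertex 2.1 3.8 4.8
  endloop
 endfacet
 facet normal 0.469 0.163 -0.868
  outer loop
   vertex 2.6 0.7 0.7
   vertex 1.2 2.6 0.3
   vertex 4.3 0.6 1.6
  endloop
 endfacet
 facet normal -0.093 -0.993 0.066
  outer loop
   vertex 2.6 0.7 0.7
   vertex 4.3 0.6 1.6
   vertex 3.8 0.8 3.9
  endloop
 endfacet
 facet normal -0.798 -0.600 -0.059
  outer loop
   vertex 2.6 0.7 0.7
   vertex 0.4 3.2 5.0
   vertex 1.2 2.6 0.3
  endloop
 endfacet
 facet normal -0.514 -0.829 0.219
  outer loop
   vertex 2.6 0.7 0.7
   vertex 3.8 0.8 3.9
   vertex 0.4 3.2 5.0
  endloop
 endfacet
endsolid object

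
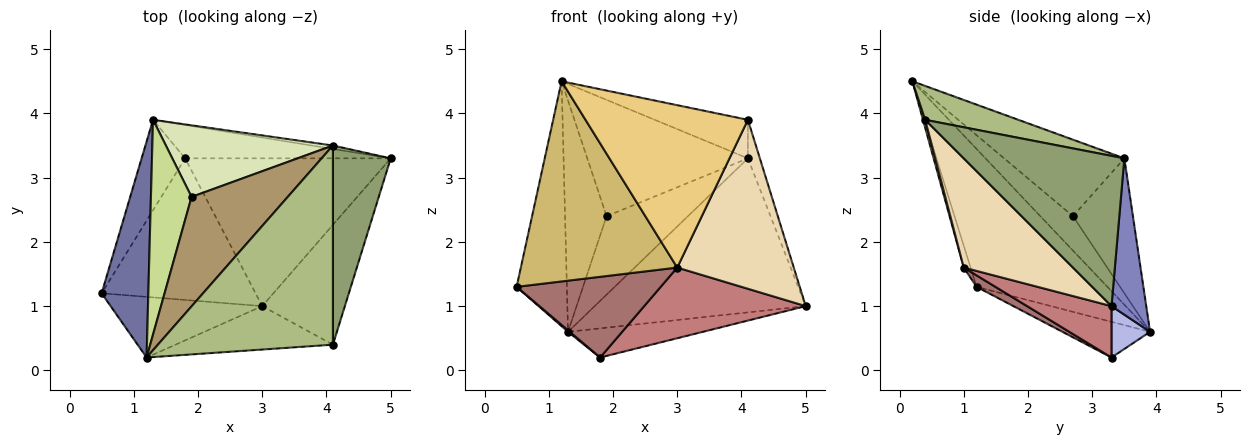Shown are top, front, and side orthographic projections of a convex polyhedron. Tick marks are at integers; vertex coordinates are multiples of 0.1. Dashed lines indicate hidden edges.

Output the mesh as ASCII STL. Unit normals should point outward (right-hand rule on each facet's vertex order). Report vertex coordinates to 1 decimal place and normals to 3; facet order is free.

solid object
 facet normal -0.890 0.342 0.302
  outer loop
   vertex 1.2 0.2 4.5
   vertex 1.3 3.9 0.6
   vertex 0.5 1.2 1.3
  endloop
 endfacet
 facet normal 0.162 0.986 -0.022
  outer loop
   vertex 4.1 3.5 3.3
   vertex 5.0 3.3 1.0
   vertex 1.3 3.9 0.6
  endloop
 endfacet
 facet normal -0.634 -0.013 -0.773
  outer loop
   vertex 1.8 3.3 0.2
   vertex 0.5 1.2 1.3
   vertex 1.3 3.9 0.6
  endloop
 endfacet
 facet normal 0.185 0.647 -0.740
  outer loop
   vertex 1.8 3.3 0.2
   vertex 1.3 3.9 0.6
   vertex 5.0 3.3 1.0
  endloop
 endfacet
 facet normal 0.931 0.069 0.358
  outer loop
   vertex 4.1 0.4 3.9
   vertex 5.0 3.3 1.0
   vertex 4.1 3.5 3.3
  endloop
 endfacet
 facet normal 0.187 0.187 0.965
  outer loop
   vertex 4.1 0.4 3.9
   vertex 4.1 3.5 3.3
   vertex 1.2 0.2 4.5
  endloop
 endfacet
 facet normal -0.499 0.635 0.590
  outer loop
   vertex 1.9 2.7 2.4
   vertex 1.3 3.9 0.6
   vertex 1.2 0.2 4.5
  endloop
 endfacet
 facet normal -0.478 0.649 0.592
  outer loop
   vertex 1.9 2.7 2.4
   vertex 4.1 3.5 3.3
   vertex 1.3 3.9 0.6
  endloop
 endfacet
 facet normal -0.479 0.639 0.602
  outer loop
   vertex 1.9 2.7 2.4
   vertex 1.2 0.2 4.5
   vertex 4.1 3.5 3.3
  endloop
 endfacet
 facet normal -0.042 -0.956 -0.290
  outer loop
   vertex 3.0 1.0 1.6
   vertex 1.2 0.2 4.5
   vertex 0.5 1.2 1.3
  endloop
 endfacet
 facet normal 0.013 -0.966 -0.258
  outer loop
   vertex 3.0 1.0 1.6
   vertex 4.1 0.4 3.9
   vertex 1.2 0.2 4.5
  endloop
 endfacet
 facet normal 0.607 -0.648 -0.460
  outer loop
   vertex 3.0 1.0 1.6
   vertex 5.0 3.3 1.0
   vertex 4.1 0.4 3.9
  endloop
 endfacet
 facet normal 0.065 -0.494 -0.867
  outer loop
   vertex 3.0 1.0 1.6
   vertex 0.5 1.2 1.3
   vertex 1.8 3.3 0.2
  endloop
 endfacet
 facet normal 0.220 -0.421 -0.880
  outer loop
   vertex 3.0 1.0 1.6
   vertex 1.8 3.3 0.2
   vertex 5.0 3.3 1.0
  endloop
 endfacet
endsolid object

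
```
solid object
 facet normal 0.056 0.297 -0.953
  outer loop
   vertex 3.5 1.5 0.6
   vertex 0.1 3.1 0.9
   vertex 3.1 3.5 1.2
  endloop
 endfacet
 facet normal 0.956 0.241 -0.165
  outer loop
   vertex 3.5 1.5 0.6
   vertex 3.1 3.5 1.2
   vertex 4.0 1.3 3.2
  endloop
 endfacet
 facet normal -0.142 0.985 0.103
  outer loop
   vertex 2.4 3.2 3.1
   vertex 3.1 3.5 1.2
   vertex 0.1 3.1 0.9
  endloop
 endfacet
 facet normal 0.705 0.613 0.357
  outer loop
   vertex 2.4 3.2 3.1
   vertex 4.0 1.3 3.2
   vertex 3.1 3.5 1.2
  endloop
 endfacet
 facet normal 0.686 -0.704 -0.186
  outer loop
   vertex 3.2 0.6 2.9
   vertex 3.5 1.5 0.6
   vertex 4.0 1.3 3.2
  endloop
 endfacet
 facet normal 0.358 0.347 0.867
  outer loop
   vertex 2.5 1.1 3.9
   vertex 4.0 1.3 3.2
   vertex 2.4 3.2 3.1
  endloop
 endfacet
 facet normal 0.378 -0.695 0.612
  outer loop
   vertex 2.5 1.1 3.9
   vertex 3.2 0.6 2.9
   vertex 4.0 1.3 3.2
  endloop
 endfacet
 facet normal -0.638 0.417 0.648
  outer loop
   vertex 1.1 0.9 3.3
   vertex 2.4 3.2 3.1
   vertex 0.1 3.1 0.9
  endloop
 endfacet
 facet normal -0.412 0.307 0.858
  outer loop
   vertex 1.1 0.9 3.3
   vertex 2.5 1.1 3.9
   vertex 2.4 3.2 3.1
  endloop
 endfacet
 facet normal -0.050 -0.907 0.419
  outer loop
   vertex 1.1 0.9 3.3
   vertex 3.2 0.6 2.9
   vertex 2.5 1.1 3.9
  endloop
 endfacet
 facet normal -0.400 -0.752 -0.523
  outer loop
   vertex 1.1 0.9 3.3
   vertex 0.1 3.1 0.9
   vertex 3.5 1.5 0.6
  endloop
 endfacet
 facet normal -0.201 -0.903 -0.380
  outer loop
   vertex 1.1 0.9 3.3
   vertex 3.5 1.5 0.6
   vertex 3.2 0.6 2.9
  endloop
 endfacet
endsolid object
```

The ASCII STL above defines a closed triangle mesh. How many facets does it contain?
12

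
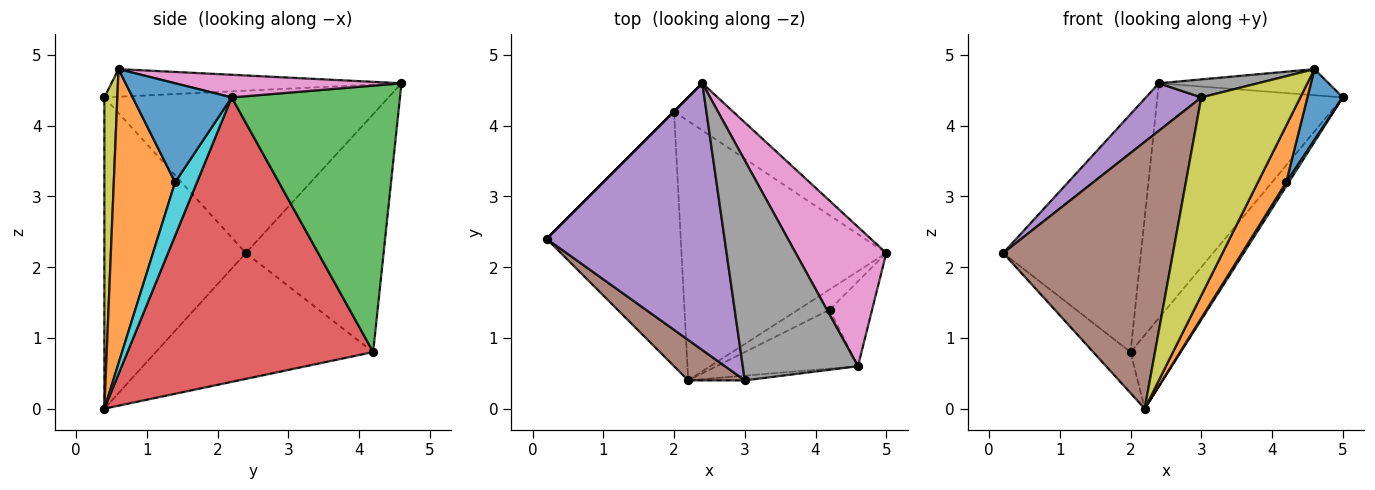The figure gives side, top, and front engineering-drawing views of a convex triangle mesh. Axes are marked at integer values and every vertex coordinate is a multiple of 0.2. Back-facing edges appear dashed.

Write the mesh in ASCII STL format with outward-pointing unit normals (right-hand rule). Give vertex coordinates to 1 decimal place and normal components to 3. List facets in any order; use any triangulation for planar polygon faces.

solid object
 facet normal -0.707 0.707 0.000
  outer loop
   vertex 2.0 4.2 0.8
   vertex 0.2 2.4 2.2
   vertex 2.4 4.6 4.6
  endloop
 endfacet
 facet normal -0.680 0.117 -0.724
  outer loop
   vertex 2.0 4.2 0.8
   vertex 2.2 0.4 0.0
   vertex 0.2 2.4 2.2
  endloop
 endfacet
 facet normal 0.665 0.732 -0.147
  outer loop
   vertex 2.0 4.2 0.8
   vertex 2.4 4.6 4.6
   vertex 5.0 2.2 4.4
  endloop
 endfacet
 facet normal 0.801 0.163 -0.576
  outer loop
   vertex 2.0 4.2 0.8
   vertex 5.0 2.2 4.4
   vertex 2.2 0.4 0.0
  endloop
 endfacet
 facet normal -0.668 -0.130 0.732
  outer loop
   vertex 3.0 0.4 4.4
   vertex 2.4 4.6 4.6
   vertex 0.2 2.4 2.2
  endloop
 endfacet
 facet normal -0.636 -0.763 0.116
  outer loop
   vertex 3.0 0.4 4.4
   vertex 0.2 2.4 2.2
   vertex 2.2 0.4 0.0
  endloop
 endfacet
 facet normal 0.239 0.179 0.954
  outer loop
   vertex 4.6 0.6 4.8
   vertex 5.0 2.2 4.4
   vertex 2.4 4.6 4.6
  endloop
 endfacet
 facet normal -0.232 -0.079 0.969
  outer loop
   vertex 4.6 0.6 4.8
   vertex 2.4 4.6 4.6
   vertex 3.0 0.4 4.4
  endloop
 endfacet
 facet normal 0.130 -0.991 -0.024
  outer loop
   vertex 4.6 0.6 4.8
   vertex 3.0 0.4 4.4
   vertex 2.2 0.4 0.0
  endloop
 endfacet
 facet normal 0.858 -0.101 -0.504
  outer loop
   vertex 4.2 1.4 3.2
   vertex 2.2 0.4 0.0
   vertex 5.0 2.2 4.4
  endloop
 endfacet
 facet normal 0.873 -0.312 -0.374
  outer loop
   vertex 4.2 1.4 3.2
   vertex 5.0 2.2 4.4
   vertex 4.6 0.6 4.8
  endloop
 endfacet
 facet normal 0.832 -0.384 -0.400
  outer loop
   vertex 4.2 1.4 3.2
   vertex 4.6 0.6 4.8
   vertex 2.2 0.4 0.0
  endloop
 endfacet
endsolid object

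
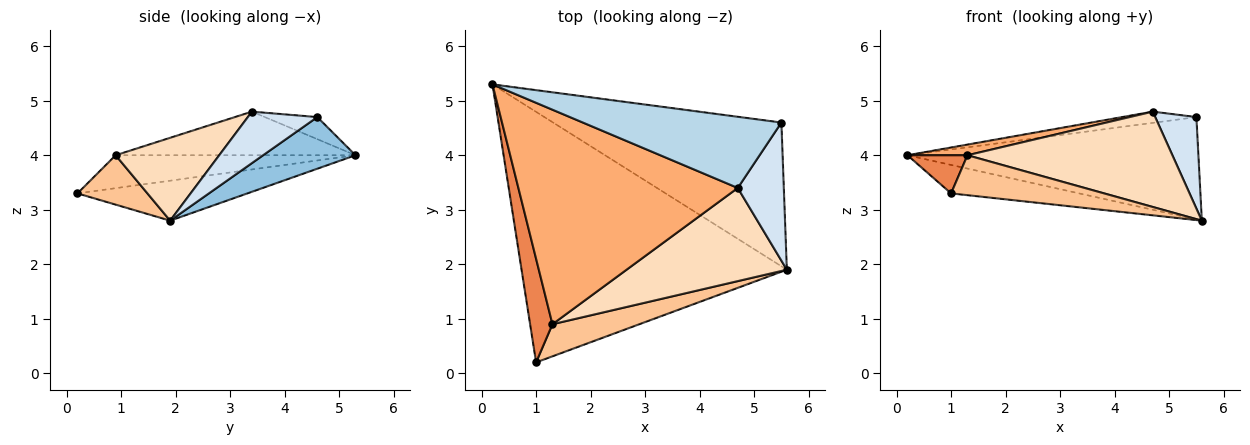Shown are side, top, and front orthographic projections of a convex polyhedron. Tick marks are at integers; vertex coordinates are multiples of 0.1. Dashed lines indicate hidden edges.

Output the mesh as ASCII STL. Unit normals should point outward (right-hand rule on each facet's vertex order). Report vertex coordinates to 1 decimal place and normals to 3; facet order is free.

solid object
 facet normal -0.148 0.112 -0.983
  outer loop
   vertex 1.0 0.2 3.3
   vertex 0.2 5.3 4.0
   vertex 5.6 1.9 2.8
  endloop
 endfacet
 facet normal 0.181 0.570 -0.801
  outer loop
   vertex 5.5 4.6 4.7
   vertex 5.6 1.9 2.8
   vertex 0.2 5.3 4.0
  endloop
 endfacet
 facet normal -0.109 0.155 0.982
  outer loop
   vertex 5.5 4.6 4.7
   vertex 0.2 5.3 4.0
   vertex 4.7 3.4 4.8
  endloop
 endfacet
 facet normal 0.682 -0.404 0.610
  outer loop
   vertex 5.5 4.6 4.7
   vertex 4.7 3.4 4.8
   vertex 5.6 1.9 2.8
  endloop
 endfacet
 facet normal -0.810 -0.203 0.550
  outer loop
   vertex 1.3 0.9 4.0
   vertex 0.2 5.3 4.0
   vertex 1.0 0.2 3.3
  endloop
 endfacet
 facet normal -0.195 -0.049 0.980
  outer loop
   vertex 1.3 0.9 4.0
   vertex 4.7 3.4 4.8
   vertex 0.2 5.3 4.0
  endloop
 endfacet
 facet normal 0.335 -0.734 0.590
  outer loop
   vertex 1.3 0.9 4.0
   vertex 1.0 0.2 3.3
   vertex 5.6 1.9 2.8
  endloop
 endfacet
 facet normal 0.340 -0.673 0.657
  outer loop
   vertex 1.3 0.9 4.0
   vertex 5.6 1.9 2.8
   vertex 4.7 3.4 4.8
  endloop
 endfacet
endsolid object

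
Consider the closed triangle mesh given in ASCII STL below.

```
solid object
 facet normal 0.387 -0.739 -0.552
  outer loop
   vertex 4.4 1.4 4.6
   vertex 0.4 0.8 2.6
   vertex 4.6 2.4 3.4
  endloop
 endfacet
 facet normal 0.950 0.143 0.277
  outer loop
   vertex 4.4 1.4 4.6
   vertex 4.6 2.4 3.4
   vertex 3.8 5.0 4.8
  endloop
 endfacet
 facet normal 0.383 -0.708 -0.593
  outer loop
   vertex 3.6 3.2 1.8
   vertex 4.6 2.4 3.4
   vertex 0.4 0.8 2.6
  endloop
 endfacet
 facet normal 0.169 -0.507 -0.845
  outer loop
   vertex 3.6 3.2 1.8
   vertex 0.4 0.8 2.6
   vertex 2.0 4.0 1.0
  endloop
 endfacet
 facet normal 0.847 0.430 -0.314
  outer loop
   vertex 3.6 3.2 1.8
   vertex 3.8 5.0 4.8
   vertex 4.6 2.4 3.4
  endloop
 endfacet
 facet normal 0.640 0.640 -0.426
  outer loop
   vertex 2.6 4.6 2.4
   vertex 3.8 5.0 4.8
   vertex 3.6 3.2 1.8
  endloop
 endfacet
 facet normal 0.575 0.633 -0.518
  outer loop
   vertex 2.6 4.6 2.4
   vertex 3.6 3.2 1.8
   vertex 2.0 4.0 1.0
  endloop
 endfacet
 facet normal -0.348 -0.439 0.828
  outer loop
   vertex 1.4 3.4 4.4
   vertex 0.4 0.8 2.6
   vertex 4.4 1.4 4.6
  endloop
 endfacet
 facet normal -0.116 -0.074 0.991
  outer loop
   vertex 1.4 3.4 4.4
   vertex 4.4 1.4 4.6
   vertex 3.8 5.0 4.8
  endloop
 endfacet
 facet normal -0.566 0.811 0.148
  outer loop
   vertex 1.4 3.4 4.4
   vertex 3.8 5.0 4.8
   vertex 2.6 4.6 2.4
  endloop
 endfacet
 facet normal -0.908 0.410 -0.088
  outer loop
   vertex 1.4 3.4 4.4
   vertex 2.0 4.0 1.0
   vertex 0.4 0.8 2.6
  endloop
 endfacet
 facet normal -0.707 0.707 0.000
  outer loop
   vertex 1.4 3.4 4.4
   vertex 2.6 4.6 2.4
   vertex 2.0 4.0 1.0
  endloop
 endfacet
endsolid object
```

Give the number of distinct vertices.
8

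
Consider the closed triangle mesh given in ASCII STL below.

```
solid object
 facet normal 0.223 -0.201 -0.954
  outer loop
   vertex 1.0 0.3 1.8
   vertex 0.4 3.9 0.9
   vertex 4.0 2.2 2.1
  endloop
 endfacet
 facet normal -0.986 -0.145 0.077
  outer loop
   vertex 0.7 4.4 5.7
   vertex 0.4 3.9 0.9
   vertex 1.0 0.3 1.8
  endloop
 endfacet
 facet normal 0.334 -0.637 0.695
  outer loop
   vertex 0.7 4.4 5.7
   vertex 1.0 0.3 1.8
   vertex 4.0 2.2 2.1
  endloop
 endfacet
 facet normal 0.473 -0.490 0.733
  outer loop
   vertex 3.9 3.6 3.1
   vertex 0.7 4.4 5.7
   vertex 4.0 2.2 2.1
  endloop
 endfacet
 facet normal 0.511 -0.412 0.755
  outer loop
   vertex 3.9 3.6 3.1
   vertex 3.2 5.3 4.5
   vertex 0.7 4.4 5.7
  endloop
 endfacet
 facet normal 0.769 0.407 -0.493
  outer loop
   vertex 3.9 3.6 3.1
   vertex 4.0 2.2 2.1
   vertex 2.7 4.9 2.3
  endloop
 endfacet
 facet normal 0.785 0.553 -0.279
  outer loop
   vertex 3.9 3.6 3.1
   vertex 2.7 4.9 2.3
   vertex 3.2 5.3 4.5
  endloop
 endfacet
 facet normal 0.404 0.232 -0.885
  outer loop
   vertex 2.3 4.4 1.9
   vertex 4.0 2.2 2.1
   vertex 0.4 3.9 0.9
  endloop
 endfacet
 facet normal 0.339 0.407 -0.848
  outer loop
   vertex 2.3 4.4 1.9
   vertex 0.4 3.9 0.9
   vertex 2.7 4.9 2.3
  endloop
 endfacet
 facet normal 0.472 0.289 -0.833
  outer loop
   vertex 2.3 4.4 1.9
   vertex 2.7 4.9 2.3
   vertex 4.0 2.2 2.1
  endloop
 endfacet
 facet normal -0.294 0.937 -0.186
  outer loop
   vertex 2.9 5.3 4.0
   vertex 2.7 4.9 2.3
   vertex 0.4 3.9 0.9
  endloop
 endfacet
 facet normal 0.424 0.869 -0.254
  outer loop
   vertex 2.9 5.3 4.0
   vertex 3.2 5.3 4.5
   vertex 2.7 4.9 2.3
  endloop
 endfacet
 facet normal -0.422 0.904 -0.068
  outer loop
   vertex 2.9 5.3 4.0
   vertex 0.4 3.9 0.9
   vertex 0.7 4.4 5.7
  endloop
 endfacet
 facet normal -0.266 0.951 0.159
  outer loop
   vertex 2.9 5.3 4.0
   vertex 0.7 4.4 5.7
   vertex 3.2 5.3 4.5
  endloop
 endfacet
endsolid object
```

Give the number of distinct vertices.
9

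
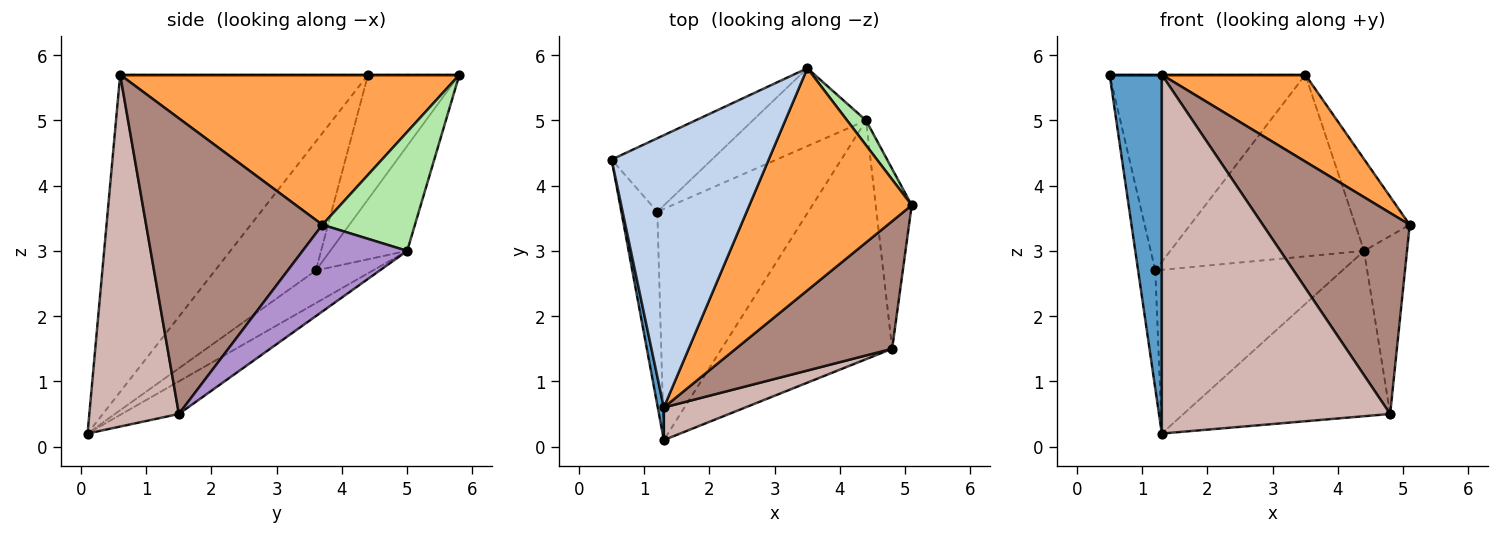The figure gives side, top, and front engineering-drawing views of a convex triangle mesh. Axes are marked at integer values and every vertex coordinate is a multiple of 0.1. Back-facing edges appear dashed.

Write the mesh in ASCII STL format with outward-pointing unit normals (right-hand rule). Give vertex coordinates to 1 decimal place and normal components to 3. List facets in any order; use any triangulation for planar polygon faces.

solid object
 facet normal -0.978 -0.206 0.019
  outer loop
   vertex 1.3 0.6 5.7
   vertex 0.5 4.4 5.7
   vertex 1.3 0.1 0.2
  endloop
 endfacet
 facet normal 0.000 0.000 1.000
  outer loop
   vertex 1.3 0.6 5.7
   vertex 3.5 5.8 5.7
   vertex 0.5 4.4 5.7
  endloop
 endfacet
 facet normal 0.652 -0.276 0.706
  outer loop
   vertex 1.3 0.6 5.7
   vertex 5.1 3.7 3.4
   vertex 3.5 5.8 5.7
  endloop
 endfacet
 facet normal -0.951 0.162 -0.265
  outer loop
   vertex 1.2 3.6 2.7
   vertex 1.3 0.1 0.2
   vertex 0.5 4.4 5.7
  endloop
 endfacet
 facet normal -0.400 0.858 -0.322
  outer loop
   vertex 1.2 3.6 2.7
   vertex 0.5 4.4 5.7
   vertex 3.5 5.8 5.7
  endloop
 endfacet
 facet normal 0.854 0.502 0.136
  outer loop
   vertex 4.4 5.0 3.0
   vertex 3.5 5.8 5.7
   vertex 5.1 3.7 3.4
  endloop
 endfacet
 facet normal -0.343 0.863 -0.370
  outer loop
   vertex 4.4 5.0 3.0
   vertex 1.2 3.6 2.7
   vertex 3.5 5.8 5.7
  endloop
 endfacet
 facet normal -0.174 0.569 -0.804
  outer loop
   vertex 4.4 5.0 3.0
   vertex 1.3 0.1 0.2
   vertex 1.2 3.6 2.7
  endloop
 endfacet
 facet normal 0.864 0.355 -0.358
  outer loop
   vertex 4.8 1.5 0.5
   vertex 4.4 5.0 3.0
   vertex 5.1 3.7 3.4
  endloop
 endfacet
 facet normal -0.155 0.562 -0.812
  outer loop
   vertex 4.8 1.5 0.5
   vertex 1.3 0.1 0.2
   vertex 4.4 5.0 3.0
  endloop
 endfacet
 facet normal 0.712 -0.593 0.376
  outer loop
   vertex 4.8 1.5 0.5
   vertex 5.1 3.7 3.4
   vertex 1.3 0.6 5.7
  endloop
 endfacet
 facet normal 0.364 -0.928 0.084
  outer loop
   vertex 4.8 1.5 0.5
   vertex 1.3 0.6 5.7
   vertex 1.3 0.1 0.2
  endloop
 endfacet
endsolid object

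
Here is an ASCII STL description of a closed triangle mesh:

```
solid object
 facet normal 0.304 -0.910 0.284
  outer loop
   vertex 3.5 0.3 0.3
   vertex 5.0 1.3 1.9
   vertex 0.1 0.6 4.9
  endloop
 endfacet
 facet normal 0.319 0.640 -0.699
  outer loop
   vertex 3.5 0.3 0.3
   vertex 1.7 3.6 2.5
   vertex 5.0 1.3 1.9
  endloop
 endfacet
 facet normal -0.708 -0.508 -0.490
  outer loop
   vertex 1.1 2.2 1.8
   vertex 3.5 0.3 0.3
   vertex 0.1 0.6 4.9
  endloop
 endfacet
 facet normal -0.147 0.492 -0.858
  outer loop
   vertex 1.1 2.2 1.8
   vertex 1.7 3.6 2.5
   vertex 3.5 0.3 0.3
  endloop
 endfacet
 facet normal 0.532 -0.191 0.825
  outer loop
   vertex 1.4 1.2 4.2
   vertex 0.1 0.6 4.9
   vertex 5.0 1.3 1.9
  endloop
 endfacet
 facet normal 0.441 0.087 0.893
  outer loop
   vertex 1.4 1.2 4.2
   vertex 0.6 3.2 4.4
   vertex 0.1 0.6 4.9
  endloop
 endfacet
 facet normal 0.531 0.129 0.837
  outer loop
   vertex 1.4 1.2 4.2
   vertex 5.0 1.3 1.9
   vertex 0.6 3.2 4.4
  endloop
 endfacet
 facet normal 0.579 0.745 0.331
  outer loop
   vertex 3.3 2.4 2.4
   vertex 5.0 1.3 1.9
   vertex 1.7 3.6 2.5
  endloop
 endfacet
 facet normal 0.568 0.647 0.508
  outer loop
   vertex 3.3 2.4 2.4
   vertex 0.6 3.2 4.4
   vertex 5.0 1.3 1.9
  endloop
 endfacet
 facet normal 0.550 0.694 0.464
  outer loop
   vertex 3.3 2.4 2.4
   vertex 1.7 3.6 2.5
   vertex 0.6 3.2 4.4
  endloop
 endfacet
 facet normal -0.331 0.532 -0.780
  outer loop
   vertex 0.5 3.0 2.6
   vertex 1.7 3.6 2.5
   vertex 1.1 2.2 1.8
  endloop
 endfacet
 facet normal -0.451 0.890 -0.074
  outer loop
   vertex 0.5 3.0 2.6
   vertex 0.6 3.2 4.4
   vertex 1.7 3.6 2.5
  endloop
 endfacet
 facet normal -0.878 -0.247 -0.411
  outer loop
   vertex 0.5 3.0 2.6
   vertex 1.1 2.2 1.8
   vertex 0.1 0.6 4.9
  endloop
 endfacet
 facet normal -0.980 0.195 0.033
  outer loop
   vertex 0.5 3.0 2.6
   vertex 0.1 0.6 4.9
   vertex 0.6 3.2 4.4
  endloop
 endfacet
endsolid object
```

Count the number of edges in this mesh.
21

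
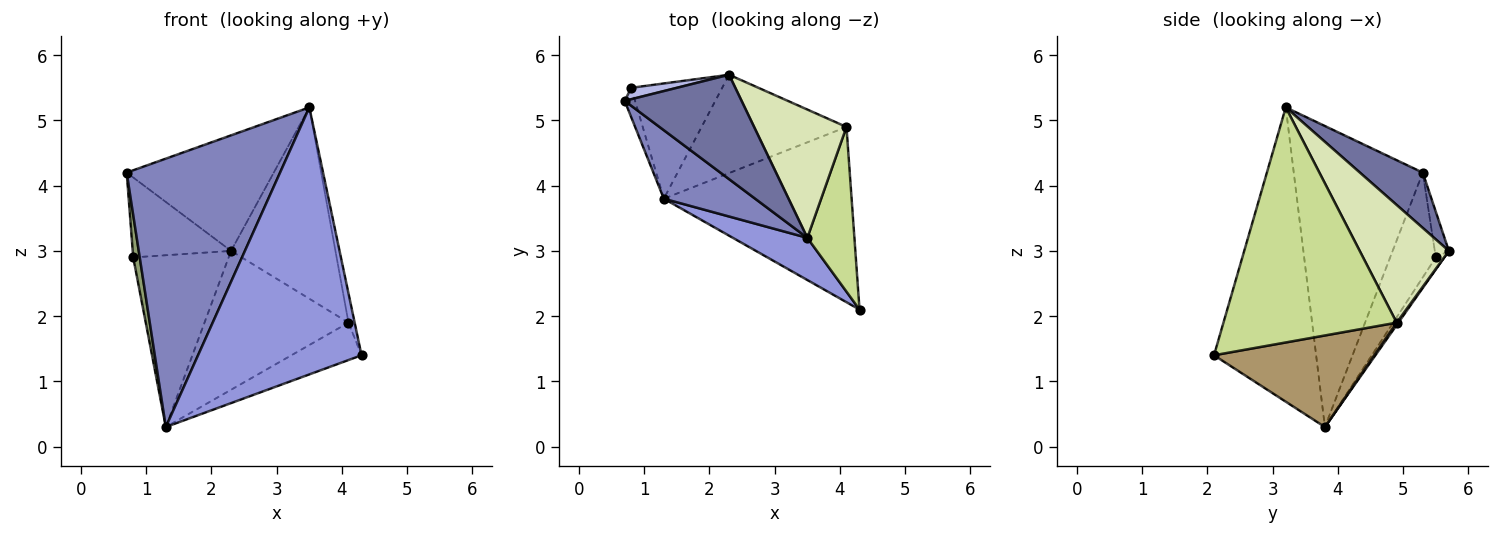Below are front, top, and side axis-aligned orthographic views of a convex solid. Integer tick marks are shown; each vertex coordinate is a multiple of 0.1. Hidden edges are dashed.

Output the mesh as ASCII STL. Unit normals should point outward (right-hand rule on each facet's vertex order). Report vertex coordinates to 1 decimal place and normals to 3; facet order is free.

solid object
 facet normal 0.302 0.707 0.639
  outer loop
   vertex 3.5 3.2 5.2
   vertex 2.3 5.7 3.0
   vertex 0.7 5.3 4.2
  endloop
 endfacet
 facet normal -0.632 -0.751 0.192
  outer loop
   vertex 3.5 3.2 5.2
   vertex 0.7 5.3 4.2
   vertex 1.3 3.8 0.3
  endloop
 endfacet
 facet normal -0.525 -0.841 0.133
  outer loop
   vertex 3.5 3.2 5.2
   vertex 1.3 3.8 0.3
   vertex 4.3 2.1 1.4
  endloop
 endfacet
 facet normal -0.140 0.980 0.140
  outer loop
   vertex 0.8 5.5 2.9
   vertex 0.7 5.3 4.2
   vertex 2.3 5.7 3.0
  endloop
 endfacet
 facet normal -0.985 -0.141 -0.097
  outer loop
   vertex 0.8 5.5 2.9
   vertex 1.3 3.8 0.3
   vertex 0.7 5.3 4.2
  endloop
 endfacet
 facet normal -0.073 0.828 -0.556
  outer loop
   vertex 0.8 5.5 2.9
   vertex 2.3 5.7 3.0
   vertex 1.3 3.8 0.3
  endloop
 endfacet
 facet normal 0.980 0.035 0.196
  outer loop
   vertex 4.1 4.9 1.9
   vertex 3.5 3.2 5.2
   vertex 4.3 2.1 1.4
  endloop
 endfacet
 facet normal 0.579 0.677 0.454
  outer loop
   vertex 4.1 4.9 1.9
   vertex 2.3 5.7 3.0
   vertex 3.5 3.2 5.2
  endloop
 endfacet
 facet normal 0.430 0.188 -0.883
  outer loop
   vertex 4.1 4.9 1.9
   vertex 4.3 2.1 1.4
   vertex 1.3 3.8 0.3
  endloop
 endfacet
 facet normal 0.010 0.816 -0.578
  outer loop
   vertex 4.1 4.9 1.9
   vertex 1.3 3.8 0.3
   vertex 2.3 5.7 3.0
  endloop
 endfacet
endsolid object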